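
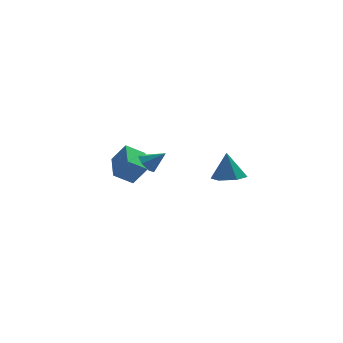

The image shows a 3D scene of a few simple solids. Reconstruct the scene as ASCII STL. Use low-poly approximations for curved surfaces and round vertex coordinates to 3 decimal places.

solid 
facet normal 0.027 -0.272 -0.962
outer loop
vertex 4.837 -3.628 -0.051
vertex 3.883 -3.346 -0.157
vertex 4.619 -2.69 -0.322
endloop
endfacet
facet normal 0.862 0.315 0.398
outer loop
vertex 4.837 -3.628 -0.051
vertex 4.619 -2.69 -0.322
vertex 3.837 -2.874 1.517
endloop
endfacet
facet normal 0.027 -0.272 -0.962
outer loop
vertex 4.619 -2.69 -0.322
vertex 3.883 -3.346 -0.157
vertex 3.666 -2.409 -0.428
endloop
endfacet
facet normal 0.256 0.945 0.203
outer loop
vertex 4.619 -2.69 -0.322
vertex 3.666 -2.409 -0.428
vertex 3.837 -2.874 1.517
endloop
endfacet
facet normal 0.027 -0.272 -0.962
outer loop
vertex 3.666 -2.409 -0.428
vertex 3.883 -3.346 -0.157
vertex 2.929 -3.065 -0.263
endloop
endfacet
facet normal -0.617 0.752 0.234
outer loop
vertex 3.666 -2.409 -0.428
vertex 2.929 -3.065 -0.263
vertex 3.837 -2.874 1.517
endloop
endfacet
facet normal 0.027 -0.272 -0.962
outer loop
vertex 2.929 -3.065 -0.263
vertex 3.883 -3.346 -0.157
vertex 3.147 -4.003 0.008
endloop
endfacet
facet normal -0.885 -0.073 0.459
outer loop
vertex 2.929 -3.065 -0.263
vertex 3.147 -4.003 0.008
vertex 3.837 -2.874 1.517
endloop
endfacet
facet normal 0.027 -0.272 -0.962
outer loop
vertex 3.147 -4.003 0.008
vertex 3.883 -3.346 -0.157
vertex 4.1 -4.284 0.114
endloop
endfacet
facet normal -0.280 -0.703 0.654
outer loop
vertex 3.147 -4.003 0.008
vertex 4.1 -4.284 0.114
vertex 3.837 -2.874 1.517
endloop
endfacet
facet normal 0.027 -0.272 -0.962
outer loop
vertex 4.1 -4.284 0.114
vertex 3.883 -3.346 -0.157
vertex 4.837 -3.628 -0.051
endloop
endfacet
facet normal 0.593 -0.510 0.623
outer loop
vertex 4.1 -4.284 0.114
vertex 4.837 -3.628 -0.051
vertex 3.837 -2.874 1.517
endloop
endfacet
facet normal -0.838 -0.011 0.546
outer loop
vertex -0.672 2.826 -1.418
vertex -0.451 4.799 -1.04
vertex -1.464 3.146 -2.626
endloop
endfacet
facet normal -0.109 -0.976 -0.187
outer loop
vertex -0.309 3.161 -3.38
vertex -0.672 2.826 -1.418
vertex -1.464 3.146 -2.626
endloop
endfacet
facet normal -0.837 -0.011 0.547
outer loop
vertex -1.464 3.146 -2.626
vertex -0.451 4.799 -1.04
vertex -1.244 5.119 -2.248
endloop
endfacet
facet normal -0.536 0.216 -0.816
outer loop
vertex -1.244 5.119 -2.248
vertex -0.309 3.161 -3.38
vertex -1.464 3.146 -2.626
endloop
endfacet
facet normal 0.536 -0.216 0.816
outer loop
vertex -0.672 2.826 -1.418
vertex 0.704 4.814 -1.794
vertex -0.451 4.799 -1.04
endloop
endfacet
facet normal -0.109 -0.976 -0.187
outer loop
vertex 0.484 2.841 -2.172
vertex -0.672 2.826 -1.418
vertex -0.309 3.161 -3.38
endloop
endfacet
facet normal 0.535 -0.216 0.817
outer loop
vertex 0.484 2.841 -2.172
vertex 0.704 4.814 -1.794
vertex -0.672 2.826 -1.418
endloop
endfacet
facet normal 0.109 0.976 0.187
outer loop
vertex -0.451 4.799 -1.04
vertex 0.704 4.814 -1.794
vertex -1.244 5.119 -2.248
endloop
endfacet
facet normal -0.535 0.216 -0.816
outer loop
vertex -0.088 5.134 -3.002
vertex -0.309 3.161 -3.38
vertex -1.244 5.119 -2.248
endloop
endfacet
facet normal 0.109 0.976 0.187
outer loop
vertex -1.244 5.119 -2.248
vertex 0.704 4.814 -1.794
vertex -0.088 5.134 -3.002
endloop
endfacet
facet normal 0.837 0.011 -0.547
outer loop
vertex -0.088 5.134 -3.002
vertex 0.484 2.841 -2.172
vertex -0.309 3.161 -3.38
endloop
endfacet
facet normal 0.838 0.011 -0.546
outer loop
vertex 0.704 4.814 -1.794
vertex 0.484 2.841 -2.172
vertex -0.088 5.134 -3.002
endloop
endfacet
facet normal -0.779 0.169 -0.604
outer loop
vertex 0.034 -1.537 0.138
vertex -0.403 -1.858 0.611
vertex -0.22 -1.163 0.57
endloop
endfacet
facet normal 0.773 0.628 -0.089
outer loop
vertex 0.034 -1.537 0.138
vertex -0.22 -1.163 0.57
vertex 0.623 -2.082 1.409
endloop
endfacet
facet normal -0.777 0.169 -0.606
outer loop
vertex -0.22 -1.163 0.57
vertex -0.403 -1.858 0.611
vertex -0.613 -1.313 1.032
endloop
endfacet
facet normal 0.325 0.783 0.531
outer loop
vertex -0.22 -1.163 0.57
vertex -0.613 -1.313 1.032
vertex 0.623 -2.082 1.409
endloop
endfacet
facet normal -0.778 0.168 -0.605
outer loop
vertex -0.613 -1.313 1.032
vertex -0.403 -1.858 0.611
vertex -0.847 -1.874 1.177
endloop
endfacet
facet normal -0.109 0.291 0.950
outer loop
vertex -0.613 -1.313 1.032
vertex -0.847 -1.874 1.177
vertex 0.623 -2.082 1.409
endloop
endfacet
facet normal -0.778 0.170 -0.605
outer loop
vertex -0.847 -1.874 1.177
vertex -0.403 -1.858 0.611
vertex -0.748 -2.423 0.896
endloop
endfacet
facet normal -0.202 -0.475 0.856
outer loop
vertex -0.847 -1.874 1.177
vertex -0.748 -2.423 0.896
vertex 0.623 -2.082 1.409
endloop
endfacet
facet normal -0.778 0.170 -0.605
outer loop
vertex -0.748 -2.423 0.896
vertex -0.403 -1.858 0.611
vertex -0.389 -2.546 0.4
endloop
endfacet
facet normal 0.116 -0.941 0.317
outer loop
vertex -0.748 -2.423 0.896
vertex -0.389 -2.546 0.4
vertex 0.623 -2.082 1.409
endloop
endfacet
facet normal -0.779 0.169 -0.604
outer loop
vertex -0.389 -2.546 0.4
vertex -0.403 -1.858 0.611
vertex -0.041 -2.152 0.062
endloop
endfacet
facet normal 0.603 -0.754 -0.258
outer loop
vertex -0.389 -2.546 0.4
vertex -0.041 -2.152 0.062
vertex 0.623 -2.082 1.409
endloop
endfacet
facet normal -0.779 0.170 -0.604
outer loop
vertex -0.041 -2.152 0.062
vertex -0.403 -1.858 0.611
vertex 0.034 -1.537 0.138
endloop
endfacet
facet normal 0.897 -0.055 -0.439
outer loop
vertex -0.041 -2.152 0.062
vertex 0.034 -1.537 0.138
vertex 0.623 -2.082 1.409
endloop
endfacet

endsolid


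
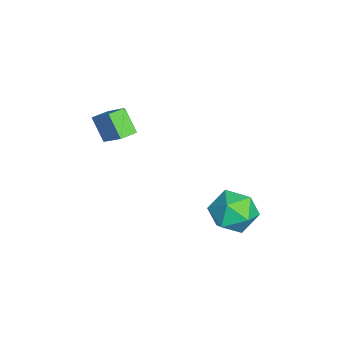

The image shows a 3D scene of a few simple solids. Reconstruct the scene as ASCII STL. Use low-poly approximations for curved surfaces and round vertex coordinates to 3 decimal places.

solid 
facet normal -0.589 0.808 -0.012
outer loop
vertex -3.234 -3.013 2.28
vertex -2.512 -2.502 1.234
vertex -4.263 -3.779 1.196
endloop
endfacet
facet normal -0.527 -0.373 0.764
outer loop
vertex -3.768 -4.458 1.206
vertex -3.234 -3.013 2.28
vertex -4.263 -3.779 1.196
endloop
endfacet
facet normal -0.589 0.808 -0.012
outer loop
vertex -4.263 -3.779 1.196
vertex -2.512 -2.502 1.234
vertex -3.541 -3.268 0.15
endloop
endfacet
facet normal -0.613 -0.456 -0.646
outer loop
vertex -3.541 -3.268 0.15
vertex -3.768 -4.458 1.206
vertex -4.263 -3.779 1.196
endloop
endfacet
facet normal 0.613 0.456 0.646
outer loop
vertex -3.234 -3.013 2.28
vertex -2.017 -3.181 1.244
vertex -2.512 -2.502 1.234
endloop
endfacet
facet normal -0.527 -0.373 0.764
outer loop
vertex -2.739 -3.692 2.29
vertex -3.234 -3.013 2.28
vertex -3.768 -4.458 1.206
endloop
endfacet
facet normal 0.613 0.456 0.646
outer loop
vertex -2.739 -3.692 2.29
vertex -2.017 -3.181 1.244
vertex -3.234 -3.013 2.28
endloop
endfacet
facet normal 0.527 0.373 -0.764
outer loop
vertex -2.512 -2.502 1.234
vertex -2.017 -3.181 1.244
vertex -3.541 -3.268 0.15
endloop
endfacet
facet normal -0.613 -0.456 -0.646
outer loop
vertex -3.046 -3.947 0.16
vertex -3.768 -4.458 1.206
vertex -3.541 -3.268 0.15
endloop
endfacet
facet normal 0.527 0.373 -0.764
outer loop
vertex -3.541 -3.268 0.15
vertex -2.017 -3.181 1.244
vertex -3.046 -3.947 0.16
endloop
endfacet
facet normal 0.589 -0.808 0.012
outer loop
vertex -3.046 -3.947 0.16
vertex -2.739 -3.692 2.29
vertex -3.768 -4.458 1.206
endloop
endfacet
facet normal 0.589 -0.808 0.012
outer loop
vertex -2.017 -3.181 1.244
vertex -2.739 -3.692 2.29
vertex -3.046 -3.947 0.16
endloop
endfacet
facet normal -0.062 0.020 0.998
outer loop
vertex -1.706 2.379 -2.597
vertex -2.308 1.306 -2.613
vertex -1.08 1.321 -2.537
endloop
endfacet
facet normal 0.526 0.355 0.773
outer loop
vertex -1.706 2.379 -2.597
vertex -1.08 1.321 -2.537
vertex -0.667 2.241 -3.241
endloop
endfacet
facet normal 0.326 0.884 0.336
outer loop
vertex -1.706 2.379 -2.597
vertex -0.667 2.241 -3.241
vertex -1.639 2.794 -3.753
endloop
endfacet
facet normal -0.386 0.875 0.292
outer loop
vertex -1.706 2.379 -2.597
vertex -1.639 2.794 -3.753
vertex -2.653 2.217 -3.365
endloop
endfacet
facet normal -0.627 0.341 0.701
outer loop
vertex -1.706 2.379 -2.597
vertex -2.653 2.217 -3.365
vertex -2.308 1.306 -2.613
endloop
endfacet
facet normal 0.913 -0.109 0.393
outer loop
vertex -0.667 2.241 -3.241
vertex -1.08 1.321 -2.537
vertex -0.627 1.083 -3.655
endloop
endfacet
facet normal -0.039 -0.652 0.757
outer loop
vertex -1.08 1.321 -2.537
vertex -2.308 1.306 -2.613
vertex -1.641 0.506 -3.267
endloop
endfacet
facet normal -0.952 -0.132 0.277
outer loop
vertex -2.308 1.306 -2.613
vertex -2.653 2.217 -3.365
vertex -2.613 1.059 -3.779
endloop
endfacet
facet normal -0.563 0.732 -0.384
outer loop
vertex -2.653 2.217 -3.365
vertex -1.639 2.794 -3.753
vertex -2.2 1.979 -4.483
endloop
endfacet
facet normal 0.589 0.746 -0.312
outer loop
vertex -1.639 2.794 -3.753
vertex -0.667 2.241 -3.241
vertex -0.972 1.994 -4.407
endloop
endfacet
facet normal 0.386 -0.875 -0.292
outer loop
vertex -1.574 0.921 -4.423
vertex -0.627 1.083 -3.655
vertex -1.641 0.506 -3.267
endloop
endfacet
facet normal -0.326 -0.884 -0.336
outer loop
vertex -1.574 0.921 -4.423
vertex -1.641 0.506 -3.267
vertex -2.613 1.059 -3.779
endloop
endfacet
facet normal -0.526 -0.355 -0.773
outer loop
vertex -1.574 0.921 -4.423
vertex -2.613 1.059 -3.779
vertex -2.2 1.979 -4.483
endloop
endfacet
facet normal 0.062 -0.020 -0.998
outer loop
vertex -1.574 0.921 -4.423
vertex -2.2 1.979 -4.483
vertex -0.972 1.994 -4.407
endloop
endfacet
facet normal 0.627 -0.341 -0.701
outer loop
vertex -1.574 0.921 -4.423
vertex -0.972 1.994 -4.407
vertex -0.627 1.083 -3.655
endloop
endfacet
facet normal 0.563 -0.732 0.384
outer loop
vertex -1.641 0.506 -3.267
vertex -0.627 1.083 -3.655
vertex -1.08 1.321 -2.537
endloop
endfacet
facet normal -0.589 -0.746 0.312
outer loop
vertex -2.613 1.059 -3.779
vertex -1.641 0.506 -3.267
vertex -2.308 1.306 -2.613
endloop
endfacet
facet normal -0.913 0.109 -0.393
outer loop
vertex -2.2 1.979 -4.483
vertex -2.613 1.059 -3.779
vertex -2.653 2.217 -3.365
endloop
endfacet
facet normal 0.039 0.652 -0.757
outer loop
vertex -0.972 1.994 -4.407
vertex -2.2 1.979 -4.483
vertex -1.639 2.794 -3.753
endloop
endfacet
facet normal 0.952 0.132 -0.277
outer loop
vertex -0.627 1.083 -3.655
vertex -0.972 1.994 -4.407
vertex -0.667 2.241 -3.241
endloop
endfacet

endsolid


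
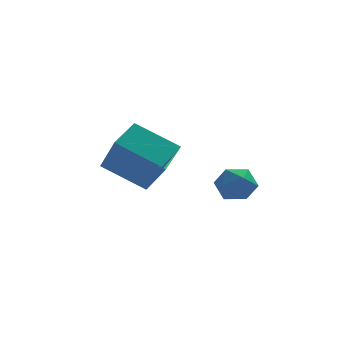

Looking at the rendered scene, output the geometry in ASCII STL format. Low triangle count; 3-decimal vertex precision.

solid 
facet normal -0.556 -0.738 -0.382
outer loop
vertex -3.514 0.999 -1.361
vertex -3.955 2.138 -2.919
vertex -1.929 0.301 -2.32
endloop
endfacet
facet normal 0.223 -0.575 0.787
outer loop
vertex -1.145 1.342 -1.781
vertex -3.514 0.999 -1.361
vertex -1.929 0.301 -2.32
endloop
endfacet
facet normal -0.556 -0.738 -0.382
outer loop
vertex -1.929 0.301 -2.32
vertex -3.955 2.138 -2.919
vertex -2.37 1.44 -3.878
endloop
endfacet
facet normal 0.801 -0.352 -0.484
outer loop
vertex -2.37 1.44 -3.878
vertex -1.145 1.342 -1.781
vertex -1.929 0.301 -2.32
endloop
endfacet
facet normal -0.801 0.352 0.484
outer loop
vertex -3.514 0.999 -1.361
vertex -3.171 3.179 -2.38
vertex -3.955 2.138 -2.919
endloop
endfacet
facet normal 0.223 -0.575 0.787
outer loop
vertex -2.73 2.04 -0.822
vertex -3.514 0.999 -1.361
vertex -1.145 1.342 -1.781
endloop
endfacet
facet normal -0.801 0.352 0.484
outer loop
vertex -2.73 2.04 -0.822
vertex -3.171 3.179 -2.38
vertex -3.514 0.999 -1.361
endloop
endfacet
facet normal -0.223 0.575 -0.787
outer loop
vertex -3.955 2.138 -2.919
vertex -3.171 3.179 -2.38
vertex -2.37 1.44 -3.878
endloop
endfacet
facet normal 0.801 -0.352 -0.484
outer loop
vertex -1.586 2.481 -3.339
vertex -1.145 1.342 -1.781
vertex -2.37 1.44 -3.878
endloop
endfacet
facet normal -0.223 0.575 -0.787
outer loop
vertex -2.37 1.44 -3.878
vertex -3.171 3.179 -2.38
vertex -1.586 2.481 -3.339
endloop
endfacet
facet normal 0.556 0.738 0.382
outer loop
vertex -1.586 2.481 -3.339
vertex -2.73 2.04 -0.822
vertex -1.145 1.342 -1.781
endloop
endfacet
facet normal 0.556 0.738 0.382
outer loop
vertex -3.171 3.179 -2.38
vertex -2.73 2.04 -0.822
vertex -1.586 2.481 -3.339
endloop
endfacet
facet normal -0.643 0.555 0.527
outer loop
vertex 0.261 -1.241 -2.109
vertex -0.354 -1.688 -2.389
vertex 0.022 -1.901 -1.705
endloop
endfacet
facet normal -0.008 0.524 0.852
outer loop
vertex 0.261 -1.241 -2.109
vertex 0.022 -1.901 -1.705
vertex 0.812 -1.744 -1.794
endloop
endfacet
facet normal 0.483 0.779 0.399
outer loop
vertex 0.261 -1.241 -2.109
vertex 0.812 -1.744 -1.794
vertex 0.923 -1.434 -2.533
endloop
endfacet
facet normal 0.151 0.967 -0.204
outer loop
vertex 0.261 -1.241 -2.109
vertex 0.923 -1.434 -2.533
vertex 0.203 -1.399 -2.901
endloop
endfacet
facet normal -0.545 0.829 -0.125
outer loop
vertex 0.261 -1.241 -2.109
vertex 0.203 -1.399 -2.901
vertex -0.354 -1.688 -2.389
endloop
endfacet
facet normal 0.142 -0.161 0.977
outer loop
vertex 0.812 -1.744 -1.794
vertex 0.022 -1.901 -1.705
vertex 0.537 -2.501 -1.879
endloop
endfacet
facet normal -0.885 -0.112 0.452
outer loop
vertex 0.022 -1.901 -1.705
vertex -0.354 -1.688 -2.389
vertex -0.183 -2.466 -2.247
endloop
endfacet
facet normal -0.726 0.331 -0.603
outer loop
vertex -0.354 -1.688 -2.389
vertex 0.203 -1.399 -2.901
vertex -0.072 -2.156 -2.986
endloop
endfacet
facet normal 0.400 0.555 -0.730
outer loop
vertex 0.203 -1.399 -2.901
vertex 0.923 -1.434 -2.533
vertex 0.718 -1.999 -3.075
endloop
endfacet
facet normal 0.936 0.251 0.246
outer loop
vertex 0.923 -1.434 -2.533
vertex 0.812 -1.744 -1.794
vertex 1.094 -2.212 -2.391
endloop
endfacet
facet normal -0.151 -0.967 0.204
outer loop
vertex 0.479 -2.659 -2.671
vertex 0.537 -2.501 -1.879
vertex -0.183 -2.466 -2.247
endloop
endfacet
facet normal -0.483 -0.779 -0.399
outer loop
vertex 0.479 -2.659 -2.671
vertex -0.183 -2.466 -2.247
vertex -0.072 -2.156 -2.986
endloop
endfacet
facet normal 0.008 -0.524 -0.852
outer loop
vertex 0.479 -2.659 -2.671
vertex -0.072 -2.156 -2.986
vertex 0.718 -1.999 -3.075
endloop
endfacet
facet normal 0.643 -0.555 -0.527
outer loop
vertex 0.479 -2.659 -2.671
vertex 0.718 -1.999 -3.075
vertex 1.094 -2.212 -2.391
endloop
endfacet
facet normal 0.545 -0.829 0.125
outer loop
vertex 0.479 -2.659 -2.671
vertex 1.094 -2.212 -2.391
vertex 0.537 -2.501 -1.879
endloop
endfacet
facet normal -0.400 -0.555 0.730
outer loop
vertex -0.183 -2.466 -2.247
vertex 0.537 -2.501 -1.879
vertex 0.022 -1.901 -1.705
endloop
endfacet
facet normal -0.936 -0.251 -0.246
outer loop
vertex -0.072 -2.156 -2.986
vertex -0.183 -2.466 -2.247
vertex -0.354 -1.688 -2.389
endloop
endfacet
facet normal -0.142 0.161 -0.977
outer loop
vertex 0.718 -1.999 -3.075
vertex -0.072 -2.156 -2.986
vertex 0.203 -1.399 -2.901
endloop
endfacet
facet normal 0.885 0.112 -0.452
outer loop
vertex 1.094 -2.212 -2.391
vertex 0.718 -1.999 -3.075
vertex 0.923 -1.434 -2.533
endloop
endfacet
facet normal 0.726 -0.331 0.603
outer loop
vertex 0.537 -2.501 -1.879
vertex 1.094 -2.212 -2.391
vertex 0.812 -1.744 -1.794
endloop
endfacet

endsolid


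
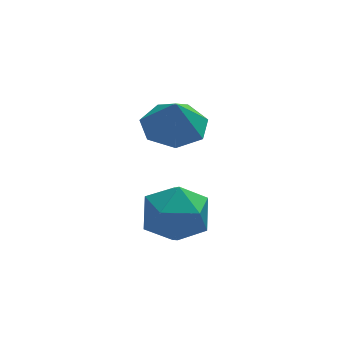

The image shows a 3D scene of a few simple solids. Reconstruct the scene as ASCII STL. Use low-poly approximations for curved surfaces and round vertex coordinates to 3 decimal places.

solid 
facet normal -0.441 0.889 0.119
outer loop
vertex -0.582 -0.433 0.406
vertex -0.849 -0.696 1.378
vertex 0.06 -0.221 1.198
endloop
endfacet
facet normal 0.106 0.936 -0.337
outer loop
vertex -0.582 -0.433 0.406
vertex 0.06 -0.221 1.198
vertex 0.442 -0.587 0.301
endloop
endfacet
facet normal -0.017 0.483 -0.875
outer loop
vertex -0.582 -0.433 0.406
vertex 0.442 -0.587 0.301
vertex -0.23 -1.288 -0.073
endloop
endfacet
facet normal -0.640 0.158 -0.752
outer loop
vertex -0.582 -0.433 0.406
vertex -0.23 -1.288 -0.073
vertex -1.028 -1.355 0.592
endloop
endfacet
facet normal -0.902 0.409 -0.137
outer loop
vertex -0.582 -0.433 0.406
vertex -1.028 -1.355 0.592
vertex -0.849 -0.696 1.378
endloop
endfacet
facet normal 0.695 0.719 0.003
outer loop
vertex 0.442 -0.587 0.301
vertex 0.06 -0.221 1.198
vertex 0.808 -0.945 1.208
endloop
endfacet
facet normal -0.190 0.644 0.741
outer loop
vertex 0.06 -0.221 1.198
vertex -0.849 -0.696 1.378
vertex 0.01 -1.012 1.873
endloop
endfacet
facet normal -0.936 -0.133 0.325
outer loop
vertex -0.849 -0.696 1.378
vertex -1.028 -1.355 0.592
vertex -0.662 -1.713 1.499
endloop
endfacet
facet normal -0.512 -0.539 -0.669
outer loop
vertex -1.028 -1.355 0.592
vertex -0.23 -1.288 -0.073
vertex -0.28 -2.079 0.602
endloop
endfacet
facet normal 0.496 -0.012 -0.868
outer loop
vertex -0.23 -1.288 -0.073
vertex 0.442 -0.587 0.301
vertex 0.629 -1.604 0.422
endloop
endfacet
facet normal 0.640 -0.158 0.752
outer loop
vertex 0.362 -1.867 1.394
vertex 0.808 -0.945 1.208
vertex 0.01 -1.012 1.873
endloop
endfacet
facet normal 0.017 -0.483 0.875
outer loop
vertex 0.362 -1.867 1.394
vertex 0.01 -1.012 1.873
vertex -0.662 -1.713 1.499
endloop
endfacet
facet normal -0.106 -0.936 0.337
outer loop
vertex 0.362 -1.867 1.394
vertex -0.662 -1.713 1.499
vertex -0.28 -2.079 0.602
endloop
endfacet
facet normal 0.441 -0.889 -0.119
outer loop
vertex 0.362 -1.867 1.394
vertex -0.28 -2.079 0.602
vertex 0.629 -1.604 0.422
endloop
endfacet
facet normal 0.902 -0.409 0.137
outer loop
vertex 0.362 -1.867 1.394
vertex 0.629 -1.604 0.422
vertex 0.808 -0.945 1.208
endloop
endfacet
facet normal 0.512 0.539 0.669
outer loop
vertex 0.01 -1.012 1.873
vertex 0.808 -0.945 1.208
vertex 0.06 -0.221 1.198
endloop
endfacet
facet normal -0.496 0.012 0.868
outer loop
vertex -0.662 -1.713 1.499
vertex 0.01 -1.012 1.873
vertex -0.849 -0.696 1.378
endloop
endfacet
facet normal -0.695 -0.719 -0.003
outer loop
vertex -0.28 -2.079 0.602
vertex -0.662 -1.713 1.499
vertex -1.028 -1.355 0.592
endloop
endfacet
facet normal 0.190 -0.644 -0.741
outer loop
vertex 0.629 -1.604 0.422
vertex -0.28 -2.079 0.602
vertex -0.23 -1.288 -0.073
endloop
endfacet
facet normal 0.936 0.133 -0.325
outer loop
vertex 0.808 -0.945 1.208
vertex 0.629 -1.604 0.422
vertex 0.442 -0.587 0.301
endloop
endfacet
facet normal 0.017 0.255 -0.967
outer loop
vertex 1.429 1.575 2.437
vertex 0.46 1.535 2.409
vertex 1.028 2.293 2.619
endloop
endfacet
facet normal 0.687 0.207 0.696
outer loop
vertex 1.429 1.575 2.437
vertex 1.028 2.293 2.619
vertex 0.44 1.245 3.511
endloop
endfacet
facet normal 0.017 0.255 -0.967
outer loop
vertex 1.028 2.293 2.619
vertex 0.46 1.535 2.409
vertex 0.2 2.44 2.643
endloop
endfacet
facet normal 0.129 0.600 0.790
outer loop
vertex 1.028 2.293 2.619
vertex 0.2 2.44 2.643
vertex 0.44 1.245 3.511
endloop
endfacet
facet normal 0.017 0.255 -0.967
outer loop
vertex 0.2 2.44 2.643
vertex 0.46 1.535 2.409
vertex -0.433 1.906 2.491
endloop
endfacet
facet normal -0.534 0.424 0.732
outer loop
vertex 0.2 2.44 2.643
vertex -0.433 1.906 2.491
vertex 0.44 1.245 3.511
endloop
endfacet
facet normal 0.017 0.255 -0.967
outer loop
vertex -0.433 1.906 2.491
vertex 0.46 1.535 2.409
vertex -0.393 1.093 2.277
endloop
endfacet
facet normal -0.803 -0.188 0.565
outer loop
vertex -0.433 1.906 2.491
vertex -0.393 1.093 2.277
vertex 0.44 1.245 3.511
endloop
endfacet
facet normal 0.017 0.256 -0.967
outer loop
vertex -0.393 1.093 2.277
vertex 0.46 1.535 2.409
vertex 0.289 0.613 2.162
endloop
endfacet
facet normal -0.475 -0.775 0.416
outer loop
vertex -0.393 1.093 2.277
vertex 0.289 0.613 2.162
vertex 0.44 1.245 3.511
endloop
endfacet
facet normal 0.018 0.256 -0.967
outer loop
vertex 0.289 0.613 2.162
vertex 0.46 1.535 2.409
vertex 1.1 0.828 2.234
endloop
endfacet
facet normal 0.202 -0.895 0.397
outer loop
vertex 0.289 0.613 2.162
vertex 1.1 0.828 2.234
vertex 0.44 1.245 3.511
endloop
endfacet
facet normal 0.017 0.255 -0.967
outer loop
vertex 1.1 0.828 2.234
vertex 0.46 1.535 2.409
vertex 1.429 1.575 2.437
endloop
endfacet
facet normal 0.719 -0.459 0.522
outer loop
vertex 1.1 0.828 2.234
vertex 1.429 1.575 2.437
vertex 0.44 1.245 3.511
endloop
endfacet

endsolid


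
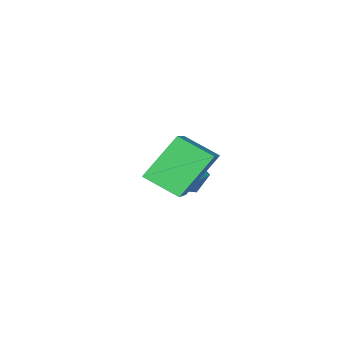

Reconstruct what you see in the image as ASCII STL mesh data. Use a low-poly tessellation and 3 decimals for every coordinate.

solid 
facet normal -0.647 0.040 0.762
outer loop
vertex 1.252 -0.88 3.715
vertex 2.434 0.543 4.643
vertex 0.544 0.135 3.06
endloop
endfacet
facet normal -0.571 -0.688 -0.448
outer loop
vertex 1.786 0.057 1.597
vertex 1.252 -0.88 3.715
vertex 0.544 0.135 3.06
endloop
endfacet
facet normal -0.647 0.041 0.762
outer loop
vertex 0.544 0.135 3.06
vertex 2.434 0.543 4.643
vertex 1.727 1.558 3.988
endloop
endfacet
facet normal -0.505 0.725 -0.468
outer loop
vertex 1.727 1.558 3.988
vertex 1.786 0.057 1.597
vertex 0.544 0.135 3.06
endloop
endfacet
facet normal 0.506 -0.725 0.468
outer loop
vertex 1.252 -0.88 3.715
vertex 3.676 0.465 3.18
vertex 2.434 0.543 4.643
endloop
endfacet
facet normal -0.572 -0.687 -0.448
outer loop
vertex 2.493 -0.958 2.252
vertex 1.252 -0.88 3.715
vertex 1.786 0.057 1.597
endloop
endfacet
facet normal 0.506 -0.725 0.467
outer loop
vertex 2.493 -0.958 2.252
vertex 3.676 0.465 3.18
vertex 1.252 -0.88 3.715
endloop
endfacet
facet normal 0.571 0.687 0.448
outer loop
vertex 2.434 0.543 4.643
vertex 3.676 0.465 3.18
vertex 1.727 1.558 3.988
endloop
endfacet
facet normal -0.506 0.725 -0.468
outer loop
vertex 2.968 1.48 2.525
vertex 1.786 0.057 1.597
vertex 1.727 1.558 3.988
endloop
endfacet
facet normal 0.571 0.688 0.448
outer loop
vertex 1.727 1.558 3.988
vertex 3.676 0.465 3.18
vertex 2.968 1.48 2.525
endloop
endfacet
facet normal 0.647 -0.041 -0.761
outer loop
vertex 2.968 1.48 2.525
vertex 2.493 -0.958 2.252
vertex 1.786 0.057 1.597
endloop
endfacet
facet normal 0.647 -0.041 -0.762
outer loop
vertex 3.676 0.465 3.18
vertex 2.493 -0.958 2.252
vertex 2.968 1.48 2.525
endloop
endfacet
facet normal -0.995 -0.084 -0.048
outer loop
vertex -0.854 -3.323 -0.012
vertex -0.89 -3.395 0.868
vertex -0.939 -2.6 0.488
endloop
endfacet
facet normal -0.748 0.316 -0.584
outer loop
vertex -0.854 -3.323 -0.012
vertex -0.939 -2.6 0.488
vertex -0.394 -2.595 -0.207
endloop
endfacet
facet normal -0.282 -0.078 -0.956
outer loop
vertex -0.854 -3.323 -0.012
vertex -0.394 -2.595 -0.207
vertex -0.008 -3.388 -0.256
endloop
endfacet
facet normal -0.243 -0.721 -0.649
outer loop
vertex -0.854 -3.323 -0.012
vertex -0.008 -3.388 -0.256
vertex -0.315 -3.883 0.408
endloop
endfacet
facet normal -0.684 -0.724 -0.087
outer loop
vertex -0.854 -3.323 -0.012
vertex -0.315 -3.883 0.408
vertex -0.89 -3.395 0.868
endloop
endfacet
facet normal -0.394 0.868 -0.303
outer loop
vertex -0.394 -2.595 -0.207
vertex -0.939 -2.6 0.488
vertex -0.145 -2.217 0.552
endloop
endfacet
facet normal -0.794 0.221 0.566
outer loop
vertex -0.939 -2.6 0.488
vertex -0.89 -3.395 0.868
vertex -0.452 -2.712 1.216
endloop
endfacet
facet normal -0.291 -0.815 0.501
outer loop
vertex -0.89 -3.395 0.868
vertex -0.315 -3.883 0.408
vertex -0.066 -3.505 1.167
endloop
endfacet
facet normal 0.423 -0.809 -0.408
outer loop
vertex -0.315 -3.883 0.408
vertex -0.008 -3.388 -0.256
vertex 0.479 -3.5 0.472
endloop
endfacet
facet normal 0.359 0.231 -0.904
outer loop
vertex -0.008 -3.388 -0.256
vertex -0.394 -2.595 -0.207
vertex 0.43 -2.705 0.092
endloop
endfacet
facet normal 0.243 0.721 0.649
outer loop
vertex 0.394 -2.777 0.972
vertex -0.145 -2.217 0.552
vertex -0.452 -2.712 1.216
endloop
endfacet
facet normal 0.282 0.078 0.956
outer loop
vertex 0.394 -2.777 0.972
vertex -0.452 -2.712 1.216
vertex -0.066 -3.505 1.167
endloop
endfacet
facet normal 0.748 -0.316 0.584
outer loop
vertex 0.394 -2.777 0.972
vertex -0.066 -3.505 1.167
vertex 0.479 -3.5 0.472
endloop
endfacet
facet normal 0.995 0.084 0.048
outer loop
vertex 0.394 -2.777 0.972
vertex 0.479 -3.5 0.472
vertex 0.43 -2.705 0.092
endloop
endfacet
facet normal 0.684 0.724 0.087
outer loop
vertex 0.394 -2.777 0.972
vertex 0.43 -2.705 0.092
vertex -0.145 -2.217 0.552
endloop
endfacet
facet normal -0.423 0.809 0.408
outer loop
vertex -0.452 -2.712 1.216
vertex -0.145 -2.217 0.552
vertex -0.939 -2.6 0.488
endloop
endfacet
facet normal -0.359 -0.231 0.904
outer loop
vertex -0.066 -3.505 1.167
vertex -0.452 -2.712 1.216
vertex -0.89 -3.395 0.868
endloop
endfacet
facet normal 0.394 -0.868 0.303
outer loop
vertex 0.479 -3.5 0.472
vertex -0.066 -3.505 1.167
vertex -0.315 -3.883 0.408
endloop
endfacet
facet normal 0.794 -0.221 -0.566
outer loop
vertex 0.43 -2.705 0.092
vertex 0.479 -3.5 0.472
vertex -0.008 -3.388 -0.256
endloop
endfacet
facet normal 0.291 0.815 -0.501
outer loop
vertex -0.145 -2.217 0.552
vertex 0.43 -2.705 0.092
vertex -0.394 -2.595 -0.207
endloop
endfacet

endsolid


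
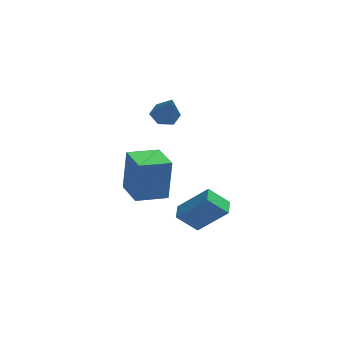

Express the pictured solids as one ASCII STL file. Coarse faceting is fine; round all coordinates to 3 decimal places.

solid 
facet normal -0.723 0.008 0.691
outer loop
vertex 0.298 -3.264 -2.431
vertex 0.415 -2.409 -2.318
vertex -1.092 -2.881 -3.888
endloop
endfacet
facet normal -0.134 -0.982 -0.130
outer loop
vertex -0.095 -2.891 -4.842
vertex 0.298 -3.264 -2.431
vertex -1.092 -2.881 -3.888
endloop
endfacet
facet normal -0.723 0.008 0.691
outer loop
vertex -1.092 -2.881 -3.888
vertex 0.415 -2.409 -2.318
vertex -0.975 -2.026 -3.775
endloop
endfacet
facet normal -0.678 0.187 -0.711
outer loop
vertex -0.975 -2.026 -3.775
vertex -0.095 -2.891 -4.842
vertex -1.092 -2.881 -3.888
endloop
endfacet
facet normal 0.678 -0.187 0.711
outer loop
vertex 0.298 -3.264 -2.431
vertex 1.412 -2.419 -3.272
vertex 0.415 -2.409 -2.318
endloop
endfacet
facet normal -0.134 -0.982 -0.130
outer loop
vertex 1.295 -3.274 -3.385
vertex 0.298 -3.264 -2.431
vertex -0.095 -2.891 -4.842
endloop
endfacet
facet normal 0.678 -0.187 0.711
outer loop
vertex 1.295 -3.274 -3.385
vertex 1.412 -2.419 -3.272
vertex 0.298 -3.264 -2.431
endloop
endfacet
facet normal 0.134 0.982 0.130
outer loop
vertex 0.415 -2.409 -2.318
vertex 1.412 -2.419 -3.272
vertex -0.975 -2.026 -3.775
endloop
endfacet
facet normal -0.678 0.187 -0.711
outer loop
vertex 0.022 -2.036 -4.729
vertex -0.095 -2.891 -4.842
vertex -0.975 -2.026 -3.775
endloop
endfacet
facet normal 0.134 0.982 0.130
outer loop
vertex -0.975 -2.026 -3.775
vertex 1.412 -2.419 -3.272
vertex 0.022 -2.036 -4.729
endloop
endfacet
facet normal 0.723 -0.008 -0.691
outer loop
vertex 0.022 -2.036 -4.729
vertex 1.295 -3.274 -3.385
vertex -0.095 -2.891 -4.842
endloop
endfacet
facet normal 0.723 -0.008 -0.691
outer loop
vertex 1.412 -2.419 -3.272
vertex 1.295 -3.274 -3.385
vertex 0.022 -2.036 -4.729
endloop
endfacet
facet normal -0.178 0.438 -0.881
outer loop
vertex -1.081 -0.72 1.001
vertex -1.459 -0.184 1.344
vertex -0.731 -0.111 1.233
endloop
endfacet
facet normal 0.869 -0.494 -0.015
outer loop
vertex -1.081 -0.72 1.001
vertex -0.731 -0.111 1.233
vertex -1.161 -0.916 2.816
endloop
endfacet
facet normal -0.178 0.440 -0.880
outer loop
vertex -0.731 -0.111 1.233
vertex -1.459 -0.184 1.344
vertex -1.108 0.425 1.577
endloop
endfacet
facet normal 0.850 0.339 0.403
outer loop
vertex -0.731 -0.111 1.233
vertex -1.108 0.425 1.577
vertex -1.161 -0.916 2.816
endloop
endfacet
facet normal -0.177 0.439 -0.881
outer loop
vertex -1.108 0.425 1.577
vertex -1.459 -0.184 1.344
vertex -1.836 0.352 1.687
endloop
endfacet
facet normal 0.043 0.677 0.735
outer loop
vertex -1.108 0.425 1.577
vertex -1.836 0.352 1.687
vertex -1.161 -0.916 2.816
endloop
endfacet
facet normal -0.178 0.438 -0.881
outer loop
vertex -1.836 0.352 1.687
vertex -1.459 -0.184 1.344
vertex -2.187 -0.257 1.455
endloop
endfacet
facet normal -0.741 0.181 0.646
outer loop
vertex -1.836 0.352 1.687
vertex -2.187 -0.257 1.455
vertex -1.161 -0.916 2.816
endloop
endfacet
facet normal -0.178 0.438 -0.881
outer loop
vertex -2.187 -0.257 1.455
vertex -1.459 -0.184 1.344
vertex -1.809 -0.793 1.112
endloop
endfacet
facet normal -0.721 -0.654 0.227
outer loop
vertex -2.187 -0.257 1.455
vertex -1.809 -0.793 1.112
vertex -1.161 -0.916 2.816
endloop
endfacet
facet normal -0.178 0.438 -0.881
outer loop
vertex -1.809 -0.793 1.112
vertex -1.459 -0.184 1.344
vertex -1.081 -0.72 1.001
endloop
endfacet
facet normal 0.084 -0.991 -0.103
outer loop
vertex -1.809 -0.793 1.112
vertex -1.081 -0.72 1.001
vertex -1.161 -0.916 2.816
endloop
endfacet
facet normal -0.947 -0.296 0.125
outer loop
vertex -2.797 -4.19 0.65
vertex -3.311 -2.621 0.478
vertex -2.986 -4.486 -1.481
endloop
endfacet
facet normal 0.309 -0.945 0.104
outer loop
vertex -1.489 -4.019 -1.678
vertex -2.797 -4.19 0.65
vertex -2.986 -4.486 -1.481
endloop
endfacet
facet normal -0.947 -0.296 0.125
outer loop
vertex -2.986 -4.486 -1.481
vertex -3.311 -2.621 0.478
vertex -3.499 -2.917 -1.653
endloop
endfacet
facet normal -0.087 -0.137 -0.987
outer loop
vertex -3.499 -2.917 -1.653
vertex -1.489 -4.019 -1.678
vertex -2.986 -4.486 -1.481
endloop
endfacet
facet normal 0.087 0.137 0.987
outer loop
vertex -2.797 -4.19 0.65
vertex -1.814 -2.154 0.281
vertex -3.311 -2.621 0.478
endloop
endfacet
facet normal 0.309 -0.945 0.104
outer loop
vertex -1.301 -3.723 0.453
vertex -2.797 -4.19 0.65
vertex -1.489 -4.019 -1.678
endloop
endfacet
facet normal 0.087 0.137 0.987
outer loop
vertex -1.301 -3.723 0.453
vertex -1.814 -2.154 0.281
vertex -2.797 -4.19 0.65
endloop
endfacet
facet normal -0.309 0.945 -0.104
outer loop
vertex -3.311 -2.621 0.478
vertex -1.814 -2.154 0.281
vertex -3.499 -2.917 -1.653
endloop
endfacet
facet normal -0.087 -0.137 -0.987
outer loop
vertex -2.003 -2.45 -1.85
vertex -1.489 -4.019 -1.678
vertex -3.499 -2.917 -1.653
endloop
endfacet
facet normal -0.309 0.945 -0.104
outer loop
vertex -3.499 -2.917 -1.653
vertex -1.814 -2.154 0.281
vertex -2.003 -2.45 -1.85
endloop
endfacet
facet normal 0.947 0.297 -0.125
outer loop
vertex -2.003 -2.45 -1.85
vertex -1.301 -3.723 0.453
vertex -1.489 -4.019 -1.678
endloop
endfacet
facet normal 0.947 0.296 -0.125
outer loop
vertex -1.814 -2.154 0.281
vertex -1.301 -3.723 0.453
vertex -2.003 -2.45 -1.85
endloop
endfacet

endsolid


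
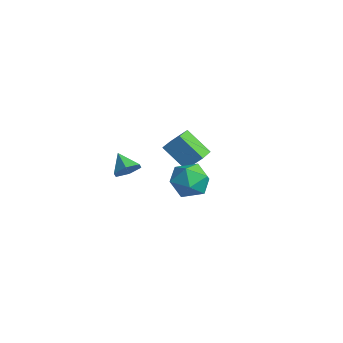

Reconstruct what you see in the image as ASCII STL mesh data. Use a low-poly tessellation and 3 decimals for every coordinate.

solid 
facet normal 0.244 0.338 0.909
outer loop
vertex 3.498 -0.377 3.612
vertex 3.934 -1.317 3.844
vertex 4.524 -0.553 3.402
endloop
endfacet
facet normal 0.238 0.869 0.433
outer loop
vertex 3.498 -0.377 3.612
vertex 4.524 -0.553 3.402
vertex 3.919 -0.037 2.699
endloop
endfacet
facet normal -0.414 0.899 0.144
outer loop
vertex 3.498 -0.377 3.612
vertex 3.919 -0.037 2.699
vertex 2.955 -0.482 2.706
endloop
endfacet
facet normal -0.811 0.384 0.441
outer loop
vertex 3.498 -0.377 3.612
vertex 2.955 -0.482 2.706
vertex 2.965 -1.274 3.414
endloop
endfacet
facet normal -0.404 0.038 0.914
outer loop
vertex 3.498 -0.377 3.612
vertex 2.965 -1.274 3.414
vertex 3.934 -1.317 3.844
endloop
endfacet
facet normal 0.701 0.708 -0.084
outer loop
vertex 3.919 -0.037 2.699
vertex 4.524 -0.553 3.402
vertex 4.615 -0.766 2.366
endloop
endfacet
facet normal 0.711 -0.152 0.686
outer loop
vertex 4.524 -0.553 3.402
vertex 3.934 -1.317 3.844
vertex 4.625 -1.558 3.074
endloop
endfacet
facet normal -0.336 -0.637 0.693
outer loop
vertex 3.934 -1.317 3.844
vertex 2.965 -1.274 3.414
vertex 3.661 -2.003 3.081
endloop
endfacet
facet normal -0.994 -0.077 -0.072
outer loop
vertex 2.965 -1.274 3.414
vertex 2.955 -0.482 2.706
vertex 3.056 -1.487 2.378
endloop
endfacet
facet normal -0.353 0.755 -0.553
outer loop
vertex 2.955 -0.482 2.706
vertex 3.919 -0.037 2.699
vertex 3.646 -0.723 1.936
endloop
endfacet
facet normal 0.811 -0.384 -0.441
outer loop
vertex 4.082 -1.663 2.168
vertex 4.615 -0.766 2.366
vertex 4.625 -1.558 3.074
endloop
endfacet
facet normal 0.414 -0.899 -0.144
outer loop
vertex 4.082 -1.663 2.168
vertex 4.625 -1.558 3.074
vertex 3.661 -2.003 3.081
endloop
endfacet
facet normal -0.238 -0.869 -0.433
outer loop
vertex 4.082 -1.663 2.168
vertex 3.661 -2.003 3.081
vertex 3.056 -1.487 2.378
endloop
endfacet
facet normal -0.244 -0.338 -0.909
outer loop
vertex 4.082 -1.663 2.168
vertex 3.056 -1.487 2.378
vertex 3.646 -0.723 1.936
endloop
endfacet
facet normal 0.404 -0.038 -0.914
outer loop
vertex 4.082 -1.663 2.168
vertex 3.646 -0.723 1.936
vertex 4.615 -0.766 2.366
endloop
endfacet
facet normal 0.994 0.077 0.072
outer loop
vertex 4.625 -1.558 3.074
vertex 4.615 -0.766 2.366
vertex 4.524 -0.553 3.402
endloop
endfacet
facet normal 0.353 -0.755 0.553
outer loop
vertex 3.661 -2.003 3.081
vertex 4.625 -1.558 3.074
vertex 3.934 -1.317 3.844
endloop
endfacet
facet normal -0.701 -0.708 0.084
outer loop
vertex 3.056 -1.487 2.378
vertex 3.661 -2.003 3.081
vertex 2.965 -1.274 3.414
endloop
endfacet
facet normal -0.711 0.152 -0.686
outer loop
vertex 3.646 -0.723 1.936
vertex 3.056 -1.487 2.378
vertex 2.955 -0.482 2.706
endloop
endfacet
facet normal 0.336 0.637 -0.693
outer loop
vertex 4.615 -0.766 2.366
vertex 3.646 -0.723 1.936
vertex 3.919 -0.037 2.699
endloop
endfacet
facet normal -0.612 0.757 -0.230
outer loop
vertex -3.254 2.503 0.576
vertex -2.75 3.168 1.424
vertex -2.085 3.096 -0.583
endloop
endfacet
facet normal -0.423 -0.559 -0.713
outer loop
vertex -1.29 2.112 -0.284
vertex -3.254 2.503 0.576
vertex -2.085 3.096 -0.583
endloop
endfacet
facet normal -0.612 0.757 -0.230
outer loop
vertex -2.085 3.096 -0.583
vertex -2.75 3.168 1.424
vertex -1.581 3.761 0.265
endloop
endfacet
facet normal 0.668 0.338 -0.663
outer loop
vertex -1.581 3.761 0.265
vertex -1.29 2.112 -0.284
vertex -2.085 3.096 -0.583
endloop
endfacet
facet normal -0.668 -0.338 0.663
outer loop
vertex -3.254 2.503 0.576
vertex -1.955 2.184 1.723
vertex -2.75 3.168 1.424
endloop
endfacet
facet normal -0.423 -0.559 -0.713
outer loop
vertex -2.459 1.519 0.875
vertex -3.254 2.503 0.576
vertex -1.29 2.112 -0.284
endloop
endfacet
facet normal -0.668 -0.338 0.663
outer loop
vertex -2.459 1.519 0.875
vertex -1.955 2.184 1.723
vertex -3.254 2.503 0.576
endloop
endfacet
facet normal 0.423 0.559 0.713
outer loop
vertex -2.75 3.168 1.424
vertex -1.955 2.184 1.723
vertex -1.581 3.761 0.265
endloop
endfacet
facet normal 0.668 0.338 -0.663
outer loop
vertex -0.786 2.777 0.564
vertex -1.29 2.112 -0.284
vertex -1.581 3.761 0.265
endloop
endfacet
facet normal 0.423 0.559 0.713
outer loop
vertex -1.581 3.761 0.265
vertex -1.955 2.184 1.723
vertex -0.786 2.777 0.564
endloop
endfacet
facet normal 0.612 -0.757 0.230
outer loop
vertex -0.786 2.777 0.564
vertex -2.459 1.519 0.875
vertex -1.29 2.112 -0.284
endloop
endfacet
facet normal 0.612 -0.757 0.230
outer loop
vertex -1.955 2.184 1.723
vertex -2.459 1.519 0.875
vertex -0.786 2.777 0.564
endloop
endfacet
facet normal 0.803 -0.035 -0.595
outer loop
vertex 1.227 -2.809 2.977
vertex 0.842 -2.481 2.438
vertex 1.22 -2.071 2.924
endloop
endfacet
facet normal 0.130 0.072 0.989
outer loop
vertex 1.227 -2.809 2.977
vertex 1.22 -2.071 2.924
vertex -0.082 -2.439 3.122
endloop
endfacet
facet normal 0.803 -0.036 -0.595
outer loop
vertex 1.22 -2.071 2.924
vertex 0.842 -2.481 2.438
vertex 0.835 -1.743 2.384
endloop
endfacet
facet normal -0.137 0.800 0.584
outer loop
vertex 1.22 -2.071 2.924
vertex 0.835 -1.743 2.384
vertex -0.082 -2.439 3.122
endloop
endfacet
facet normal 0.803 -0.036 -0.596
outer loop
vertex 0.835 -1.743 2.384
vertex 0.842 -2.481 2.438
vertex 0.456 -2.152 1.898
endloop
endfacet
facet normal -0.657 0.745 -0.114
outer loop
vertex 0.835 -1.743 2.384
vertex 0.456 -2.152 1.898
vertex -0.082 -2.439 3.122
endloop
endfacet
facet normal 0.803 -0.036 -0.596
outer loop
vertex 0.456 -2.152 1.898
vertex 0.842 -2.481 2.438
vertex 0.463 -2.89 1.952
endloop
endfacet
facet normal -0.911 -0.039 -0.410
outer loop
vertex 0.456 -2.152 1.898
vertex 0.463 -2.89 1.952
vertex -0.082 -2.439 3.122
endloop
endfacet
facet normal 0.803 -0.036 -0.595
outer loop
vertex 0.463 -2.89 1.952
vertex 0.842 -2.481 2.438
vertex 0.848 -3.219 2.491
endloop
endfacet
facet normal -0.645 -0.764 -0.006
outer loop
vertex 0.463 -2.89 1.952
vertex 0.848 -3.219 2.491
vertex -0.082 -2.439 3.122
endloop
endfacet
facet normal 0.803 -0.036 -0.595
outer loop
vertex 0.848 -3.219 2.491
vertex 0.842 -2.481 2.438
vertex 1.227 -2.809 2.977
endloop
endfacet
facet normal -0.123 -0.709 0.694
outer loop
vertex 0.848 -3.219 2.491
vertex 1.227 -2.809 2.977
vertex -0.082 -2.439 3.122
endloop
endfacet

endsolid


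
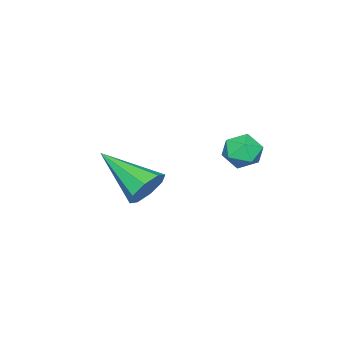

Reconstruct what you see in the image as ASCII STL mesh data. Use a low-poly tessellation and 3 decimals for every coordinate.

solid 
facet normal 0.046 0.895 -0.445
outer loop
vertex 2.951 0.071 0.379
vertex 2.504 -0.15 -0.112
vertex 2.44 0.163 0.511
endloop
endfacet
facet normal 0.266 0.102 0.959
outer loop
vertex 2.951 0.071 0.379
vertex 2.44 0.163 0.511
vertex 2.416 -1.85 0.732
endloop
endfacet
facet normal 0.046 0.895 -0.445
outer loop
vertex 2.44 0.163 0.511
vertex 2.504 -0.15 -0.112
vertex 1.966 0.071 0.277
endloop
endfacet
facet normal -0.456 0.102 0.884
outer loop
vertex 2.44 0.163 0.511
vertex 1.966 0.071 0.277
vertex 2.416 -1.85 0.732
endloop
endfacet
facet normal 0.046 0.895 -0.445
outer loop
vertex 1.966 0.071 0.277
vertex 2.504 -0.15 -0.112
vertex 1.808 -0.15 -0.184
endloop
endfacet
facet normal -0.918 -0.126 0.375
outer loop
vertex 1.966 0.071 0.277
vertex 1.808 -0.15 -0.184
vertex 2.416 -1.85 0.732
endloop
endfacet
facet normal 0.046 0.895 -0.444
outer loop
vertex 1.808 -0.15 -0.184
vertex 2.504 -0.15 -0.112
vertex 2.057 -0.371 -0.604
endloop
endfacet
facet normal -0.852 -0.449 -0.269
outer loop
vertex 1.808 -0.15 -0.184
vertex 2.057 -0.371 -0.604
vertex 2.416 -1.85 0.732
endloop
endfacet
facet normal 0.047 0.895 -0.445
outer loop
vertex 2.057 -0.371 -0.604
vertex 2.504 -0.15 -0.112
vertex 2.568 -0.463 -0.735
endloop
endfacet
facet normal -0.295 -0.679 -0.672
outer loop
vertex 2.057 -0.371 -0.604
vertex 2.568 -0.463 -0.735
vertex 2.416 -1.85 0.732
endloop
endfacet
facet normal 0.047 0.895 -0.445
outer loop
vertex 2.568 -0.463 -0.735
vertex 2.504 -0.15 -0.112
vertex 3.042 -0.372 -0.502
endloop
endfacet
facet normal 0.425 -0.679 -0.598
outer loop
vertex 2.568 -0.463 -0.735
vertex 3.042 -0.372 -0.502
vertex 2.416 -1.85 0.732
endloop
endfacet
facet normal 0.047 0.895 -0.444
outer loop
vertex 3.042 -0.372 -0.502
vertex 2.504 -0.15 -0.112
vertex 3.2 -0.151 -0.04
endloop
endfacet
facet normal 0.889 -0.450 -0.089
outer loop
vertex 3.042 -0.372 -0.502
vertex 3.2 -0.151 -0.04
vertex 2.416 -1.85 0.732
endloop
endfacet
facet normal 0.047 0.894 -0.446
outer loop
vertex 3.2 -0.151 -0.04
vertex 2.504 -0.15 -0.112
vertex 2.951 0.071 0.379
endloop
endfacet
facet normal 0.822 -0.127 0.556
outer loop
vertex 3.2 -0.151 -0.04
vertex 2.951 0.071 0.379
vertex 2.416 -1.85 0.732
endloop
endfacet
facet normal -0.783 0.374 0.497
outer loop
vertex 0.833 2.335 1.697
vertex 1.143 2.247 2.252
vertex 1.205 2.801 1.933
endloop
endfacet
facet normal -0.733 0.663 -0.153
outer loop
vertex 0.833 2.335 1.697
vertex 1.205 2.801 1.933
vertex 1.216 2.668 1.306
endloop
endfacet
facet normal -0.762 0.134 -0.633
outer loop
vertex 0.833 2.335 1.697
vertex 1.216 2.668 1.306
vertex 1.162 2.033 1.237
endloop
endfacet
facet normal -0.831 -0.481 -0.278
outer loop
vertex 0.833 2.335 1.697
vertex 1.162 2.033 1.237
vertex 1.117 1.773 1.821
endloop
endfacet
facet normal -0.844 -0.334 0.419
outer loop
vertex 0.833 2.335 1.697
vertex 1.117 1.773 1.821
vertex 1.143 2.247 2.252
endloop
endfacet
facet normal -0.093 0.974 -0.208
outer loop
vertex 1.216 2.668 1.306
vertex 1.205 2.801 1.933
vertex 1.763 2.787 1.619
endloop
endfacet
facet normal -0.174 0.506 0.845
outer loop
vertex 1.205 2.801 1.933
vertex 1.143 2.247 2.252
vertex 1.718 2.527 2.203
endloop
endfacet
facet normal -0.273 -0.639 0.719
outer loop
vertex 1.143 2.247 2.252
vertex 1.117 1.773 1.821
vertex 1.664 1.892 2.134
endloop
endfacet
facet normal -0.253 -0.877 -0.410
outer loop
vertex 1.117 1.773 1.821
vertex 1.162 2.033 1.237
vertex 1.675 1.759 1.507
endloop
endfacet
facet normal -0.142 0.119 -0.983
outer loop
vertex 1.162 2.033 1.237
vertex 1.216 2.668 1.306
vertex 1.737 2.313 1.188
endloop
endfacet
facet normal 0.831 0.481 0.278
outer loop
vertex 2.047 2.225 1.743
vertex 1.763 2.787 1.619
vertex 1.718 2.527 2.203
endloop
endfacet
facet normal 0.762 -0.134 0.633
outer loop
vertex 2.047 2.225 1.743
vertex 1.718 2.527 2.203
vertex 1.664 1.892 2.134
endloop
endfacet
facet normal 0.733 -0.663 0.153
outer loop
vertex 2.047 2.225 1.743
vertex 1.664 1.892 2.134
vertex 1.675 1.759 1.507
endloop
endfacet
facet normal 0.783 -0.374 -0.497
outer loop
vertex 2.047 2.225 1.743
vertex 1.675 1.759 1.507
vertex 1.737 2.313 1.188
endloop
endfacet
facet normal 0.844 0.334 -0.419
outer loop
vertex 2.047 2.225 1.743
vertex 1.737 2.313 1.188
vertex 1.763 2.787 1.619
endloop
endfacet
facet normal 0.253 0.877 0.410
outer loop
vertex 1.718 2.527 2.203
vertex 1.763 2.787 1.619
vertex 1.205 2.801 1.933
endloop
endfacet
facet normal 0.142 -0.119 0.983
outer loop
vertex 1.664 1.892 2.134
vertex 1.718 2.527 2.203
vertex 1.143 2.247 2.252
endloop
endfacet
facet normal 0.093 -0.974 0.208
outer loop
vertex 1.675 1.759 1.507
vertex 1.664 1.892 2.134
vertex 1.117 1.773 1.821
endloop
endfacet
facet normal 0.174 -0.506 -0.845
outer loop
vertex 1.737 2.313 1.188
vertex 1.675 1.759 1.507
vertex 1.162 2.033 1.237
endloop
endfacet
facet normal 0.273 0.639 -0.719
outer loop
vertex 1.763 2.787 1.619
vertex 1.737 2.313 1.188
vertex 1.216 2.668 1.306
endloop
endfacet

endsolid


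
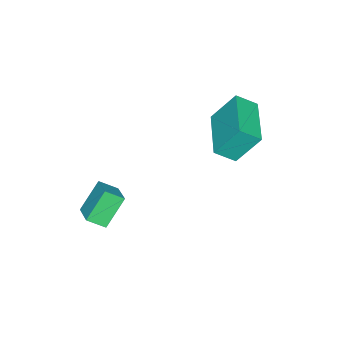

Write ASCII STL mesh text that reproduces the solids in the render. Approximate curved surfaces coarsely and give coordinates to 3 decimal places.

solid 
facet normal -0.819 -0.571 0.058
outer loop
vertex -0.773 0.77 2.581
vertex -1.234 1.568 3.913
vertex -1.271 1.427 2.015
endloop
endfacet
facet normal 0.285 -0.493 -0.822
outer loop
vertex 0.514 2.672 1.887
vertex -0.773 0.77 2.581
vertex -1.271 1.427 2.015
endloop
endfacet
facet normal -0.819 -0.571 0.058
outer loop
vertex -1.271 1.427 2.015
vertex -1.234 1.568 3.913
vertex -1.732 2.225 3.347
endloop
endfacet
facet normal -0.499 0.657 -0.566
outer loop
vertex -1.732 2.225 3.347
vertex 0.514 2.672 1.887
vertex -1.271 1.427 2.015
endloop
endfacet
facet normal 0.499 -0.657 0.566
outer loop
vertex -0.773 0.77 2.581
vertex 0.551 2.813 3.785
vertex -1.234 1.568 3.913
endloop
endfacet
facet normal 0.285 -0.493 -0.822
outer loop
vertex 1.012 2.015 2.453
vertex -0.773 0.77 2.581
vertex 0.514 2.672 1.887
endloop
endfacet
facet normal 0.499 -0.657 0.566
outer loop
vertex 1.012 2.015 2.453
vertex 0.551 2.813 3.785
vertex -0.773 0.77 2.581
endloop
endfacet
facet normal -0.285 0.493 0.822
outer loop
vertex -1.234 1.568 3.913
vertex 0.551 2.813 3.785
vertex -1.732 2.225 3.347
endloop
endfacet
facet normal -0.499 0.657 -0.566
outer loop
vertex 0.053 3.47 3.219
vertex 0.514 2.672 1.887
vertex -1.732 2.225 3.347
endloop
endfacet
facet normal -0.285 0.493 0.822
outer loop
vertex -1.732 2.225 3.347
vertex 0.551 2.813 3.785
vertex 0.053 3.47 3.219
endloop
endfacet
facet normal 0.819 0.571 -0.058
outer loop
vertex 0.053 3.47 3.219
vertex 1.012 2.015 2.453
vertex 0.514 2.672 1.887
endloop
endfacet
facet normal 0.819 0.571 -0.058
outer loop
vertex 0.551 2.813 3.785
vertex 1.012 2.015 2.453
vertex 0.053 3.47 3.219
endloop
endfacet
facet normal -0.625 -0.677 -0.389
outer loop
vertex 3.041 -2.668 -1.907
vertex 2.095 -2.445 -0.777
vertex 2.645 -2.041 -2.362
endloop
endfacet
facet normal 0.635 -0.149 -0.758
outer loop
vertex 3.445 -1.175 -1.863
vertex 3.041 -2.668 -1.907
vertex 2.645 -2.041 -2.362
endloop
endfacet
facet normal -0.625 -0.677 -0.389
outer loop
vertex 2.645 -2.041 -2.362
vertex 2.095 -2.445 -0.777
vertex 1.699 -1.818 -1.232
endloop
endfacet
facet normal -0.455 0.721 -0.523
outer loop
vertex 1.699 -1.818 -1.232
vertex 3.445 -1.175 -1.863
vertex 2.645 -2.041 -2.362
endloop
endfacet
facet normal 0.455 -0.721 0.523
outer loop
vertex 3.041 -2.668 -1.907
vertex 2.895 -1.579 -0.278
vertex 2.095 -2.445 -0.777
endloop
endfacet
facet normal 0.635 -0.149 -0.758
outer loop
vertex 3.841 -1.802 -1.408
vertex 3.041 -2.668 -1.907
vertex 3.445 -1.175 -1.863
endloop
endfacet
facet normal 0.455 -0.721 0.523
outer loop
vertex 3.841 -1.802 -1.408
vertex 2.895 -1.579 -0.278
vertex 3.041 -2.668 -1.907
endloop
endfacet
facet normal -0.635 0.149 0.758
outer loop
vertex 2.095 -2.445 -0.777
vertex 2.895 -1.579 -0.278
vertex 1.699 -1.818 -1.232
endloop
endfacet
facet normal -0.455 0.721 -0.523
outer loop
vertex 2.499 -0.952 -0.733
vertex 3.445 -1.175 -1.863
vertex 1.699 -1.818 -1.232
endloop
endfacet
facet normal -0.635 0.149 0.758
outer loop
vertex 1.699 -1.818 -1.232
vertex 2.895 -1.579 -0.278
vertex 2.499 -0.952 -0.733
endloop
endfacet
facet normal 0.625 0.677 0.389
outer loop
vertex 2.499 -0.952 -0.733
vertex 3.841 -1.802 -1.408
vertex 3.445 -1.175 -1.863
endloop
endfacet
facet normal 0.625 0.677 0.389
outer loop
vertex 2.895 -1.579 -0.278
vertex 3.841 -1.802 -1.408
vertex 2.499 -0.952 -0.733
endloop
endfacet

endsolid


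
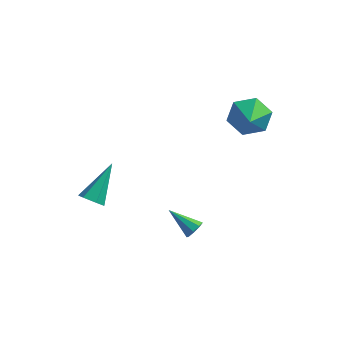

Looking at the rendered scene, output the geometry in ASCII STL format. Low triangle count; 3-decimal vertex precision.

solid 
facet normal -0.256 0.821 -0.511
outer loop
vertex 3.927 4.398 -0.548
vertex 3.09 4.56 0.132
vertex 4.063 5.0 0.351
endloop
endfacet
facet normal 0.953 -0.299 0.056
outer loop
vertex 3.927 4.398 -0.548
vertex 4.063 5.0 0.351
vertex 3.49 3.28 0.928
endloop
endfacet
facet normal -0.256 0.820 -0.511
outer loop
vertex 4.063 5.0 0.351
vertex 3.09 4.56 0.132
vertex 3.226 5.162 1.03
endloop
endfacet
facet normal 0.635 0.047 0.771
outer loop
vertex 4.063 5.0 0.351
vertex 3.226 5.162 1.03
vertex 3.49 3.28 0.928
endloop
endfacet
facet normal -0.256 0.820 -0.511
outer loop
vertex 3.226 5.162 1.03
vertex 3.09 4.56 0.132
vertex 2.253 4.722 0.811
endloop
endfacet
facet normal -0.185 -0.079 0.980
outer loop
vertex 3.226 5.162 1.03
vertex 2.253 4.722 0.811
vertex 3.49 3.28 0.928
endloop
endfacet
facet normal -0.256 0.821 -0.511
outer loop
vertex 2.253 4.722 0.811
vertex 3.09 4.56 0.132
vertex 2.117 4.12 -0.088
endloop
endfacet
facet normal -0.687 -0.551 0.473
outer loop
vertex 2.253 4.722 0.811
vertex 2.117 4.12 -0.088
vertex 3.49 3.28 0.928
endloop
endfacet
facet normal -0.256 0.821 -0.511
outer loop
vertex 2.117 4.12 -0.088
vertex 3.09 4.56 0.132
vertex 2.954 3.958 -0.767
endloop
endfacet
facet normal -0.370 -0.897 -0.242
outer loop
vertex 2.117 4.12 -0.088
vertex 2.954 3.958 -0.767
vertex 3.49 3.28 0.928
endloop
endfacet
facet normal -0.256 0.821 -0.511
outer loop
vertex 2.954 3.958 -0.767
vertex 3.09 4.56 0.132
vertex 3.927 4.398 -0.548
endloop
endfacet
facet normal 0.450 -0.771 -0.451
outer loop
vertex 2.954 3.958 -0.767
vertex 3.927 4.398 -0.548
vertex 3.49 3.28 0.928
endloop
endfacet
facet normal -0.188 -0.751 -0.633
outer loop
vertex -1.592 -2.168 -1.905
vertex -2.224 -2.135 -1.757
vertex -1.986 -1.781 -2.247
endloop
endfacet
facet normal 0.795 0.464 -0.390
outer loop
vertex -1.592 -2.168 -1.905
vertex -1.986 -1.781 -2.247
vertex -1.816 -0.505 -0.383
endloop
endfacet
facet normal -0.189 -0.750 -0.634
outer loop
vertex -1.986 -1.781 -2.247
vertex -2.224 -2.135 -1.757
vertex -2.618 -1.747 -2.099
endloop
endfacet
facet normal -0.086 0.826 -0.557
outer loop
vertex -1.986 -1.781 -2.247
vertex -2.618 -1.747 -2.099
vertex -1.816 -0.505 -0.383
endloop
endfacet
facet normal -0.189 -0.750 -0.634
outer loop
vertex -2.618 -1.747 -2.099
vertex -2.224 -2.135 -1.757
vertex -2.856 -2.101 -1.609
endloop
endfacet
facet normal -0.835 0.550 -0.008
outer loop
vertex -2.618 -1.747 -2.099
vertex -2.856 -2.101 -1.609
vertex -1.816 -0.505 -0.383
endloop
endfacet
facet normal -0.189 -0.751 -0.633
outer loop
vertex -2.856 -2.101 -1.609
vertex -2.224 -2.135 -1.757
vertex -2.462 -2.489 -1.266
endloop
endfacet
facet normal -0.701 -0.087 0.708
outer loop
vertex -2.856 -2.101 -1.609
vertex -2.462 -2.489 -1.266
vertex -1.816 -0.505 -0.383
endloop
endfacet
facet normal -0.188 -0.751 -0.633
outer loop
vertex -2.462 -2.489 -1.266
vertex -2.224 -2.135 -1.757
vertex -1.83 -2.522 -1.415
endloop
endfacet
facet normal 0.183 -0.449 0.875
outer loop
vertex -2.462 -2.489 -1.266
vertex -1.83 -2.522 -1.415
vertex -1.816 -0.505 -0.383
endloop
endfacet
facet normal -0.188 -0.751 -0.633
outer loop
vertex -1.83 -2.522 -1.415
vertex -2.224 -2.135 -1.757
vertex -1.592 -2.168 -1.905
endloop
endfacet
facet normal 0.929 -0.173 0.326
outer loop
vertex -1.83 -2.522 -1.415
vertex -1.592 -2.168 -1.905
vertex -1.816 -0.505 -0.383
endloop
endfacet
facet normal 0.834 -0.145 -0.532
outer loop
vertex 2.532 -1.003 -3.215
vertex 2.259 -0.904 -3.67
vertex 2.536 -0.603 -3.318
endloop
endfacet
facet normal 0.274 0.237 0.932
outer loop
vertex 2.532 -1.003 -3.215
vertex 2.536 -0.603 -3.318
vertex 0.941 -0.676 -2.83
endloop
endfacet
facet normal 0.834 -0.146 -0.532
outer loop
vertex 2.536 -0.603 -3.318
vertex 2.259 -0.904 -3.67
vertex 2.378 -0.379 -3.627
endloop
endfacet
facet normal 0.127 0.833 0.539
outer loop
vertex 2.536 -0.603 -3.318
vertex 2.378 -0.379 -3.627
vertex 0.941 -0.676 -2.83
endloop
endfacet
facet normal 0.834 -0.146 -0.531
outer loop
vertex 2.378 -0.379 -3.627
vertex 2.259 -0.904 -3.67
vertex 2.15 -0.463 -3.962
endloop
endfacet
facet normal -0.243 0.967 -0.077
outer loop
vertex 2.378 -0.379 -3.627
vertex 2.15 -0.463 -3.962
vertex 0.941 -0.676 -2.83
endloop
endfacet
facet normal 0.834 -0.146 -0.532
outer loop
vertex 2.15 -0.463 -3.962
vertex 2.259 -0.904 -3.67
vertex 1.986 -0.806 -4.125
endloop
endfacet
facet normal -0.617 0.558 -0.554
outer loop
vertex 2.15 -0.463 -3.962
vertex 1.986 -0.806 -4.125
vertex 0.941 -0.676 -2.83
endloop
endfacet
facet normal 0.834 -0.145 -0.532
outer loop
vertex 1.986 -0.806 -4.125
vertex 2.259 -0.904 -3.67
vertex 1.982 -1.206 -4.022
endloop
endfacet
facet normal -0.777 -0.150 -0.612
outer loop
vertex 1.986 -0.806 -4.125
vertex 1.982 -1.206 -4.022
vertex 0.941 -0.676 -2.83
endloop
endfacet
facet normal 0.834 -0.143 -0.533
outer loop
vertex 1.982 -1.206 -4.022
vertex 2.259 -0.904 -3.67
vertex 2.141 -1.43 -3.713
endloop
endfacet
facet normal -0.629 -0.746 -0.217
outer loop
vertex 1.982 -1.206 -4.022
vertex 2.141 -1.43 -3.713
vertex 0.941 -0.676 -2.83
endloop
endfacet
facet normal 0.835 -0.144 -0.531
outer loop
vertex 2.141 -1.43 -3.713
vertex 2.259 -0.904 -3.67
vertex 2.368 -1.346 -3.379
endloop
endfacet
facet normal -0.260 -0.880 0.398
outer loop
vertex 2.141 -1.43 -3.713
vertex 2.368 -1.346 -3.379
vertex 0.941 -0.676 -2.83
endloop
endfacet
facet normal 0.834 -0.145 -0.532
outer loop
vertex 2.368 -1.346 -3.379
vertex 2.259 -0.904 -3.67
vertex 2.532 -1.003 -3.215
endloop
endfacet
facet normal 0.114 -0.473 0.874
outer loop
vertex 2.368 -1.346 -3.379
vertex 2.532 -1.003 -3.215
vertex 0.941 -0.676 -2.83
endloop
endfacet

endsolid


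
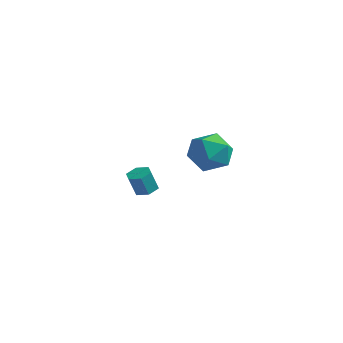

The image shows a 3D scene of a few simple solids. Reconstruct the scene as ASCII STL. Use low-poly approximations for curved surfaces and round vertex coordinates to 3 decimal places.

solid 
facet normal 0.167 0.270 -0.948
outer loop
vertex -1.772 1.128 -2.145
vertex -2.329 0.959 -2.291
vertex -2.223 1.522 -2.112
endloop
endfacet
facet normal 0.638 0.704 0.313
outer loop
vertex -1.772 1.128 -2.145
vertex -2.223 1.522 -2.112
vertex -1.955 0.83 -1.102
endloop
endfacet
facet normal 0.637 0.704 0.314
outer loop
vertex -1.955 0.83 -1.102
vertex -2.223 1.522 -2.112
vertex -2.406 1.223 -1.069
endloop
endfacet
facet normal -0.168 -0.272 0.948
outer loop
vertex -1.955 0.83 -1.102
vertex -2.406 1.223 -1.069
vertex -2.511 0.661 -1.249
endloop
endfacet
facet normal 0.167 0.270 -0.948
outer loop
vertex -2.223 1.522 -2.112
vertex -2.329 0.959 -2.291
vertex -2.78 1.353 -2.258
endloop
endfacet
facet normal -0.333 0.920 0.205
outer loop
vertex -2.223 1.522 -2.112
vertex -2.78 1.353 -2.258
vertex -2.406 1.223 -1.069
endloop
endfacet
facet normal -0.333 0.920 0.205
outer loop
vertex -2.406 1.223 -1.069
vertex -2.78 1.353 -2.258
vertex -2.963 1.054 -1.215
endloop
endfacet
facet normal -0.166 -0.273 0.948
outer loop
vertex -2.406 1.223 -1.069
vertex -2.963 1.054 -1.215
vertex -2.511 0.661 -1.249
endloop
endfacet
facet normal 0.168 0.272 -0.948
outer loop
vertex -2.78 1.353 -2.258
vertex -2.329 0.959 -2.291
vertex -2.885 0.79 -2.438
endloop
endfacet
facet normal -0.970 0.216 -0.108
outer loop
vertex -2.78 1.353 -2.258
vertex -2.885 0.79 -2.438
vertex -2.963 1.054 -1.215
endloop
endfacet
facet normal -0.970 0.216 -0.109
outer loop
vertex -2.963 1.054 -1.215
vertex -2.885 0.79 -2.438
vertex -3.068 0.492 -1.395
endloop
endfacet
facet normal -0.166 -0.273 0.948
outer loop
vertex -2.963 1.054 -1.215
vertex -3.068 0.492 -1.395
vertex -2.511 0.661 -1.249
endloop
endfacet
facet normal 0.168 0.272 -0.948
outer loop
vertex -2.885 0.79 -2.438
vertex -2.329 0.959 -2.291
vertex -2.434 0.397 -2.471
endloop
endfacet
facet normal -0.637 -0.705 -0.313
outer loop
vertex -2.885 0.79 -2.438
vertex -2.434 0.397 -2.471
vertex -3.068 0.492 -1.395
endloop
endfacet
facet normal -0.638 -0.704 -0.314
outer loop
vertex -3.068 0.492 -1.395
vertex -2.434 0.397 -2.471
vertex -2.617 0.098 -1.428
endloop
endfacet
facet normal -0.167 -0.270 0.948
outer loop
vertex -3.068 0.492 -1.395
vertex -2.617 0.098 -1.428
vertex -2.511 0.661 -1.249
endloop
endfacet
facet normal 0.166 0.273 -0.948
outer loop
vertex -2.434 0.397 -2.471
vertex -2.329 0.959 -2.291
vertex -1.877 0.566 -2.325
endloop
endfacet
facet normal 0.333 -0.920 -0.205
outer loop
vertex -2.434 0.397 -2.471
vertex -1.877 0.566 -2.325
vertex -2.617 0.098 -1.428
endloop
endfacet
facet normal 0.333 -0.920 -0.205
outer loop
vertex -2.617 0.098 -1.428
vertex -1.877 0.566 -2.325
vertex -2.06 0.267 -1.282
endloop
endfacet
facet normal -0.167 -0.270 0.948
outer loop
vertex -2.617 0.098 -1.428
vertex -2.06 0.267 -1.282
vertex -2.511 0.661 -1.249
endloop
endfacet
facet normal 0.166 0.273 -0.948
outer loop
vertex -1.877 0.566 -2.325
vertex -2.329 0.959 -2.291
vertex -1.772 1.128 -2.145
endloop
endfacet
facet normal 0.970 -0.216 0.108
outer loop
vertex -1.877 0.566 -2.325
vertex -1.772 1.128 -2.145
vertex -2.06 0.267 -1.282
endloop
endfacet
facet normal 0.970 -0.216 0.109
outer loop
vertex -2.06 0.267 -1.282
vertex -1.772 1.128 -2.145
vertex -1.955 0.83 -1.102
endloop
endfacet
facet normal -0.168 -0.272 0.948
outer loop
vertex -2.06 0.267 -1.282
vertex -1.955 0.83 -1.102
vertex -2.511 0.661 -1.249
endloop
endfacet
facet normal 0.278 0.064 0.958
outer loop
vertex 2.933 -1.142 3.484
vertex 2.965 -2.202 3.546
vertex 3.832 -1.661 3.258
endloop
endfacet
facet normal 0.510 0.628 0.588
outer loop
vertex 2.933 -1.142 3.484
vertex 3.832 -1.661 3.258
vertex 3.523 -0.844 2.653
endloop
endfacet
facet normal -0.058 0.952 0.300
outer loop
vertex 2.933 -1.142 3.484
vertex 3.523 -0.844 2.653
vertex 2.465 -0.881 2.567
endloop
endfacet
facet normal -0.640 0.588 0.494
outer loop
vertex 2.933 -1.142 3.484
vertex 2.465 -0.881 2.567
vertex 2.12 -1.72 3.119
endloop
endfacet
facet normal -0.433 0.040 0.901
outer loop
vertex 2.933 -1.142 3.484
vertex 2.12 -1.72 3.119
vertex 2.965 -2.202 3.546
endloop
endfacet
facet normal 0.920 0.389 0.055
outer loop
vertex 3.523 -0.844 2.653
vertex 3.832 -1.661 3.258
vertex 3.92 -1.72 2.201
endloop
endfacet
facet normal 0.545 -0.524 0.655
outer loop
vertex 3.832 -1.661 3.258
vertex 2.965 -2.202 3.546
vertex 3.575 -2.559 2.753
endloop
endfacet
facet normal -0.605 -0.564 0.561
outer loop
vertex 2.965 -2.202 3.546
vertex 2.12 -1.72 3.119
vertex 2.517 -2.596 2.667
endloop
endfacet
facet normal -0.941 0.324 -0.096
outer loop
vertex 2.12 -1.72 3.119
vertex 2.465 -0.881 2.567
vertex 2.208 -1.779 2.062
endloop
endfacet
facet normal 0.001 0.912 -0.410
outer loop
vertex 2.465 -0.881 2.567
vertex 3.523 -0.844 2.653
vertex 3.075 -1.238 1.774
endloop
endfacet
facet normal 0.640 -0.588 -0.494
outer loop
vertex 3.107 -2.298 1.836
vertex 3.92 -1.72 2.201
vertex 3.575 -2.559 2.753
endloop
endfacet
facet normal 0.058 -0.952 -0.300
outer loop
vertex 3.107 -2.298 1.836
vertex 3.575 -2.559 2.753
vertex 2.517 -2.596 2.667
endloop
endfacet
facet normal -0.510 -0.628 -0.588
outer loop
vertex 3.107 -2.298 1.836
vertex 2.517 -2.596 2.667
vertex 2.208 -1.779 2.062
endloop
endfacet
facet normal -0.278 -0.064 -0.958
outer loop
vertex 3.107 -2.298 1.836
vertex 2.208 -1.779 2.062
vertex 3.075 -1.238 1.774
endloop
endfacet
facet normal 0.433 -0.040 -0.901
outer loop
vertex 3.107 -2.298 1.836
vertex 3.075 -1.238 1.774
vertex 3.92 -1.72 2.201
endloop
endfacet
facet normal 0.941 -0.324 0.096
outer loop
vertex 3.575 -2.559 2.753
vertex 3.92 -1.72 2.201
vertex 3.832 -1.661 3.258
endloop
endfacet
facet normal -0.001 -0.912 0.410
outer loop
vertex 2.517 -2.596 2.667
vertex 3.575 -2.559 2.753
vertex 2.965 -2.202 3.546
endloop
endfacet
facet normal -0.920 -0.389 -0.055
outer loop
vertex 2.208 -1.779 2.062
vertex 2.517 -2.596 2.667
vertex 2.12 -1.72 3.119
endloop
endfacet
facet normal -0.545 0.524 -0.655
outer loop
vertex 3.075 -1.238 1.774
vertex 2.208 -1.779 2.062
vertex 2.465 -0.881 2.567
endloop
endfacet
facet normal 0.605 0.564 -0.561
outer loop
vertex 3.92 -1.72 2.201
vertex 3.075 -1.238 1.774
vertex 3.523 -0.844 2.653
endloop
endfacet

endsolid


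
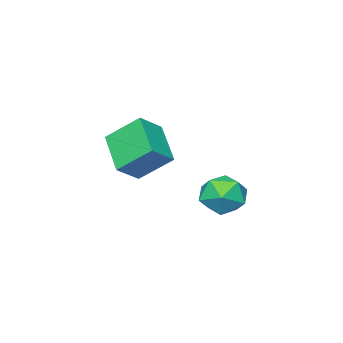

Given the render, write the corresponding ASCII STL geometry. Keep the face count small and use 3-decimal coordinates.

solid 
facet normal -0.690 0.235 0.685
outer loop
vertex -2.073 0.004 0.795
vertex -1.722 -0.691 1.387
vertex -1.365 0.218 1.435
endloop
endfacet
facet normal -0.512 0.807 0.296
outer loop
vertex -2.073 0.004 0.795
vertex -1.365 0.218 1.435
vertex -1.327 0.576 0.526
endloop
endfacet
facet normal -0.645 0.658 -0.390
outer loop
vertex -2.073 0.004 0.795
vertex -1.327 0.576 0.526
vertex -1.66 -0.112 -0.084
endloop
endfacet
facet normal -0.905 -0.005 -0.425
outer loop
vertex -2.073 0.004 0.795
vertex -1.66 -0.112 -0.084
vertex -1.905 -0.895 0.448
endloop
endfacet
facet normal -0.933 -0.267 0.240
outer loop
vertex -2.073 0.004 0.795
vertex -1.905 -0.895 0.448
vertex -1.722 -0.691 1.387
endloop
endfacet
facet normal 0.190 0.911 0.367
outer loop
vertex -1.327 0.576 0.526
vertex -1.365 0.218 1.435
vertex -0.515 0.235 0.952
endloop
endfacet
facet normal -0.098 -0.014 0.995
outer loop
vertex -1.365 0.218 1.435
vertex -1.722 -0.691 1.387
vertex -0.76 -0.548 1.484
endloop
endfacet
facet normal -0.491 -0.826 0.275
outer loop
vertex -1.722 -0.691 1.387
vertex -1.905 -0.895 0.448
vertex -1.093 -1.236 0.874
endloop
endfacet
facet normal -0.446 -0.403 -0.799
outer loop
vertex -1.905 -0.895 0.448
vertex -1.66 -0.112 -0.084
vertex -1.055 -0.878 -0.035
endloop
endfacet
facet normal -0.025 0.670 -0.742
outer loop
vertex -1.66 -0.112 -0.084
vertex -1.327 0.576 0.526
vertex -0.698 0.031 0.013
endloop
endfacet
facet normal 0.905 0.005 0.425
outer loop
vertex -0.347 -0.664 0.605
vertex -0.515 0.235 0.952
vertex -0.76 -0.548 1.484
endloop
endfacet
facet normal 0.645 -0.658 0.390
outer loop
vertex -0.347 -0.664 0.605
vertex -0.76 -0.548 1.484
vertex -1.093 -1.236 0.874
endloop
endfacet
facet normal 0.512 -0.807 -0.296
outer loop
vertex -0.347 -0.664 0.605
vertex -1.093 -1.236 0.874
vertex -1.055 -0.878 -0.035
endloop
endfacet
facet normal 0.690 -0.235 -0.685
outer loop
vertex -0.347 -0.664 0.605
vertex -1.055 -0.878 -0.035
vertex -0.698 0.031 0.013
endloop
endfacet
facet normal 0.933 0.267 -0.240
outer loop
vertex -0.347 -0.664 0.605
vertex -0.698 0.031 0.013
vertex -0.515 0.235 0.952
endloop
endfacet
facet normal 0.446 0.403 0.799
outer loop
vertex -0.76 -0.548 1.484
vertex -0.515 0.235 0.952
vertex -1.365 0.218 1.435
endloop
endfacet
facet normal 0.025 -0.670 0.742
outer loop
vertex -1.093 -1.236 0.874
vertex -0.76 -0.548 1.484
vertex -1.722 -0.691 1.387
endloop
endfacet
facet normal -0.190 -0.911 -0.367
outer loop
vertex -1.055 -0.878 -0.035
vertex -1.093 -1.236 0.874
vertex -1.905 -0.895 0.448
endloop
endfacet
facet normal 0.098 0.014 -0.995
outer loop
vertex -0.698 0.031 0.013
vertex -1.055 -0.878 -0.035
vertex -1.66 -0.112 -0.084
endloop
endfacet
facet normal 0.491 0.826 -0.275
outer loop
vertex -0.515 0.235 0.952
vertex -0.698 0.031 0.013
vertex -1.327 0.576 0.526
endloop
endfacet
facet normal -0.388 0.667 0.636
outer loop
vertex 1.269 -0.848 4.466
vertex 2.191 -0.93 5.114
vertex 2.028 0.464 3.552
endloop
endfacet
facet normal -0.816 0.073 -0.573
outer loop
vertex 2.629 -0.57 2.566
vertex 1.269 -0.848 4.466
vertex 2.028 0.464 3.552
endloop
endfacet
facet normal -0.388 0.667 0.636
outer loop
vertex 2.028 0.464 3.552
vertex 2.191 -0.93 5.114
vertex 2.95 0.382 4.2
endloop
endfacet
facet normal 0.429 0.741 -0.516
outer loop
vertex 2.95 0.382 4.2
vertex 2.629 -0.57 2.566
vertex 2.028 0.464 3.552
endloop
endfacet
facet normal -0.429 -0.741 0.516
outer loop
vertex 1.269 -0.848 4.466
vertex 2.792 -1.964 4.128
vertex 2.191 -0.93 5.114
endloop
endfacet
facet normal -0.816 0.073 -0.573
outer loop
vertex 1.87 -1.882 3.48
vertex 1.269 -0.848 4.466
vertex 2.629 -0.57 2.566
endloop
endfacet
facet normal -0.429 -0.741 0.516
outer loop
vertex 1.87 -1.882 3.48
vertex 2.792 -1.964 4.128
vertex 1.269 -0.848 4.466
endloop
endfacet
facet normal 0.816 -0.073 0.573
outer loop
vertex 2.191 -0.93 5.114
vertex 2.792 -1.964 4.128
vertex 2.95 0.382 4.2
endloop
endfacet
facet normal 0.429 0.741 -0.516
outer loop
vertex 3.551 -0.652 3.214
vertex 2.629 -0.57 2.566
vertex 2.95 0.382 4.2
endloop
endfacet
facet normal 0.816 -0.073 0.573
outer loop
vertex 2.95 0.382 4.2
vertex 2.792 -1.964 4.128
vertex 3.551 -0.652 3.214
endloop
endfacet
facet normal 0.388 -0.667 -0.636
outer loop
vertex 3.551 -0.652 3.214
vertex 1.87 -1.882 3.48
vertex 2.629 -0.57 2.566
endloop
endfacet
facet normal 0.388 -0.667 -0.636
outer loop
vertex 2.792 -1.964 4.128
vertex 1.87 -1.882 3.48
vertex 3.551 -0.652 3.214
endloop
endfacet

endsolid


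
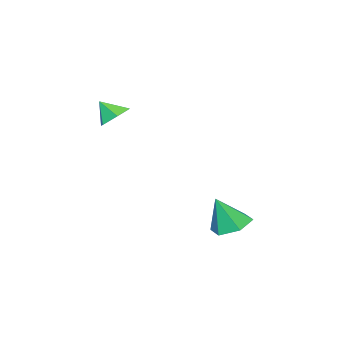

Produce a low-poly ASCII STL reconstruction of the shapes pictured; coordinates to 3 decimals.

solid 
facet normal -0.319 0.269 -0.909
outer loop
vertex -3.682 3.513 -3.262
vertex -4.272 2.646 -3.312
vertex -4.671 3.531 -2.91
endloop
endfacet
facet normal 0.236 0.743 0.626
outer loop
vertex -3.682 3.513 -3.262
vertex -4.671 3.531 -2.91
vertex -3.688 2.154 -1.648
endloop
endfacet
facet normal -0.319 0.269 -0.909
outer loop
vertex -4.671 3.531 -2.91
vertex -4.272 2.646 -3.312
vertex -5.261 2.664 -2.959
endloop
endfacet
facet normal -0.541 0.325 0.776
outer loop
vertex -4.671 3.531 -2.91
vertex -5.261 2.664 -2.959
vertex -3.688 2.154 -1.648
endloop
endfacet
facet normal -0.319 0.269 -0.909
outer loop
vertex -5.261 2.664 -2.959
vertex -4.272 2.646 -3.312
vertex -4.862 1.779 -3.361
endloop
endfacet
facet normal -0.636 -0.538 0.553
outer loop
vertex -5.261 2.664 -2.959
vertex -4.862 1.779 -3.361
vertex -3.688 2.154 -1.648
endloop
endfacet
facet normal -0.319 0.268 -0.909
outer loop
vertex -4.862 1.779 -3.361
vertex -4.272 2.646 -3.312
vertex -3.873 1.762 -3.713
endloop
endfacet
facet normal 0.048 -0.982 0.182
outer loop
vertex -4.862 1.779 -3.361
vertex -3.873 1.762 -3.713
vertex -3.688 2.154 -1.648
endloop
endfacet
facet normal -0.319 0.268 -0.909
outer loop
vertex -3.873 1.762 -3.713
vertex -4.272 2.646 -3.312
vertex -3.283 2.629 -3.664
endloop
endfacet
facet normal 0.825 -0.564 0.033
outer loop
vertex -3.873 1.762 -3.713
vertex -3.283 2.629 -3.664
vertex -3.688 2.154 -1.648
endloop
endfacet
facet normal -0.319 0.269 -0.909
outer loop
vertex -3.283 2.629 -3.664
vertex -4.272 2.646 -3.312
vertex -3.682 3.513 -3.262
endloop
endfacet
facet normal 0.920 0.299 0.255
outer loop
vertex -3.283 2.629 -3.664
vertex -3.682 3.513 -3.262
vertex -3.688 2.154 -1.648
endloop
endfacet
facet normal -0.203 0.619 -0.759
outer loop
vertex -1.502 -1.626 3.206
vertex -2.079 -2.208 2.886
vertex -2.345 -1.594 3.458
endloop
endfacet
facet normal 0.282 0.320 0.904
outer loop
vertex -1.502 -1.626 3.206
vertex -2.345 -1.594 3.458
vertex -1.841 -2.932 3.774
endloop
endfacet
facet normal -0.204 0.618 -0.759
outer loop
vertex -2.345 -1.594 3.458
vertex -2.079 -2.208 2.886
vertex -2.922 -2.177 3.138
endloop
endfacet
facet normal -0.498 0.017 0.867
outer loop
vertex -2.345 -1.594 3.458
vertex -2.922 -2.177 3.138
vertex -1.841 -2.932 3.774
endloop
endfacet
facet normal -0.204 0.619 -0.758
outer loop
vertex -2.922 -2.177 3.138
vertex -2.079 -2.208 2.886
vertex -2.656 -2.79 2.566
endloop
endfacet
facet normal -0.669 -0.641 0.376
outer loop
vertex -2.922 -2.177 3.138
vertex -2.656 -2.79 2.566
vertex -1.841 -2.932 3.774
endloop
endfacet
facet normal -0.204 0.619 -0.759
outer loop
vertex -2.656 -2.79 2.566
vertex -2.079 -2.208 2.886
vertex -1.814 -2.822 2.314
endloop
endfacet
facet normal -0.061 -0.995 -0.076
outer loop
vertex -2.656 -2.79 2.566
vertex -1.814 -2.822 2.314
vertex -1.841 -2.932 3.774
endloop
endfacet
facet normal -0.204 0.619 -0.759
outer loop
vertex -1.814 -2.822 2.314
vertex -2.079 -2.208 2.886
vertex -1.237 -2.24 2.634
endloop
endfacet
facet normal 0.720 -0.693 -0.039
outer loop
vertex -1.814 -2.822 2.314
vertex -1.237 -2.24 2.634
vertex -1.841 -2.932 3.774
endloop
endfacet
facet normal -0.204 0.619 -0.759
outer loop
vertex -1.237 -2.24 2.634
vertex -2.079 -2.208 2.886
vertex -1.502 -1.626 3.206
endloop
endfacet
facet normal 0.892 -0.035 0.451
outer loop
vertex -1.237 -2.24 2.634
vertex -1.502 -1.626 3.206
vertex -1.841 -2.932 3.774
endloop
endfacet

endsolid
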